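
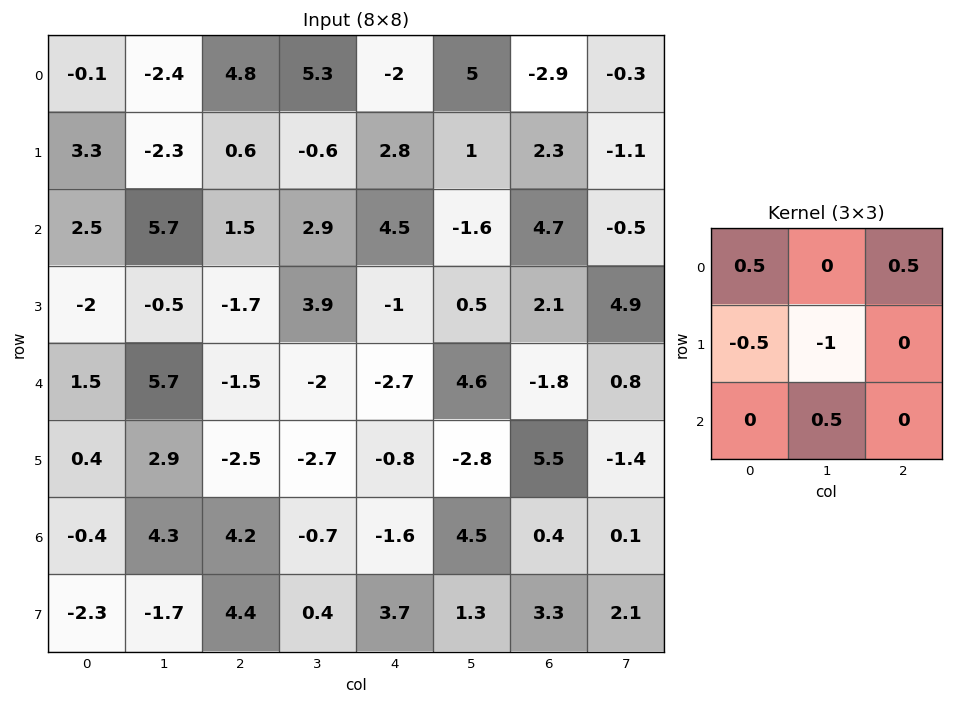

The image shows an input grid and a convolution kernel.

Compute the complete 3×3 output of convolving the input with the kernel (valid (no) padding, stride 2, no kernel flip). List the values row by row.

Output[0,0]: The receptive field on the input at this output position is [-0.1 -2.4 4.8 / 3.3 -2.3 0.6 / 2.5 5.7 1.5]. Elementwise product with the kernel and sum: -0.1·0.5 + 4.8·0.5 + 3.3·-0.5 + -2.3·-1 + 5.7·0.5.
Output[0,1]: The receptive field on the input at this output position is [4.8 5.3 -2 / 0.6 -0.6 2.8 / 1.5 2.9 4.5]. Elementwise product with the kernel and sum: 4.8·0.5 + -2·0.5 + 0.6·-0.5 + -0.6·-1 + 2.9·0.5.

5.85 3.15 -5.65
6.35 -1.05 6.9
-0.95 1.5 3.2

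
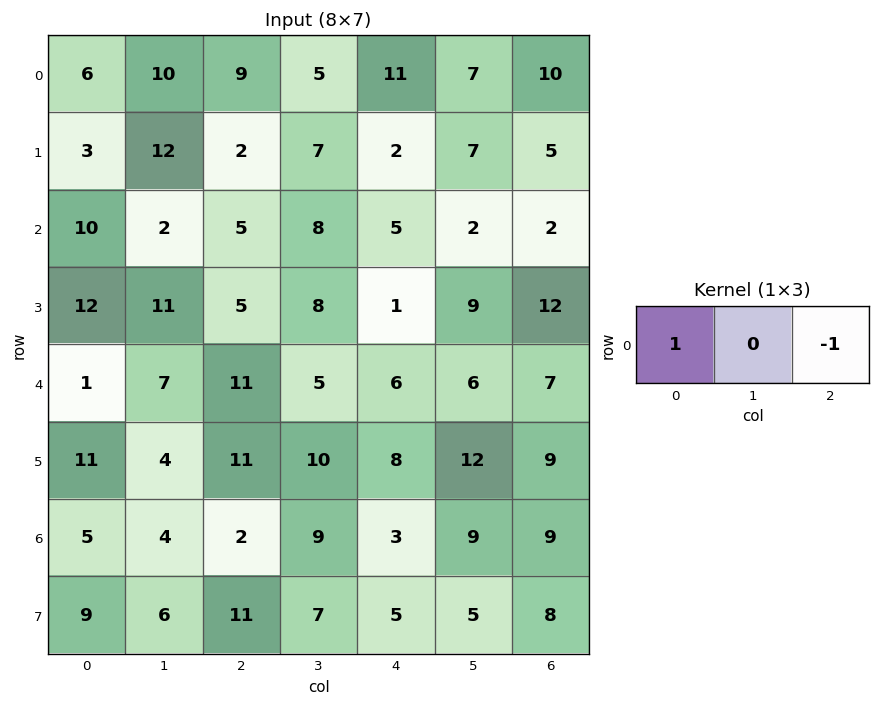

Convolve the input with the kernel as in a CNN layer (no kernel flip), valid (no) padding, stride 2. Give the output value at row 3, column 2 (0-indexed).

-6

The receptive field on the input at this output position is [3 9 9]. Elementwise product with the kernel and sum: 3·1 + 9·-1.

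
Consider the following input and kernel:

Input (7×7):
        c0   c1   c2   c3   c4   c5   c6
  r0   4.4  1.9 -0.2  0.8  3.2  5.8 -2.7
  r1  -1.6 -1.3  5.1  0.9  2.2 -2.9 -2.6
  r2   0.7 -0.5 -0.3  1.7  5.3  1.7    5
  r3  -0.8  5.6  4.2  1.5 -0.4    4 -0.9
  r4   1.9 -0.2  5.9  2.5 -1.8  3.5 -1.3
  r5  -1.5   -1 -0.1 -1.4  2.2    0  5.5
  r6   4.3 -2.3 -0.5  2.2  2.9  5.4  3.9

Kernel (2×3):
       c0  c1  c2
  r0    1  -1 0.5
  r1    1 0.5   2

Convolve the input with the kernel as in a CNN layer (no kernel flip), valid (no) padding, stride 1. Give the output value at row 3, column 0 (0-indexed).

The receptive field on the input at this output position is [-0.8 5.6 4.2 / 1.9 -0.2 5.9]. Elementwise product with the kernel and sum: -0.8·1 + 5.6·-1 + 4.2·0.5 + 1.9·1 + -0.2·0.5 + 5.9·2.

9.3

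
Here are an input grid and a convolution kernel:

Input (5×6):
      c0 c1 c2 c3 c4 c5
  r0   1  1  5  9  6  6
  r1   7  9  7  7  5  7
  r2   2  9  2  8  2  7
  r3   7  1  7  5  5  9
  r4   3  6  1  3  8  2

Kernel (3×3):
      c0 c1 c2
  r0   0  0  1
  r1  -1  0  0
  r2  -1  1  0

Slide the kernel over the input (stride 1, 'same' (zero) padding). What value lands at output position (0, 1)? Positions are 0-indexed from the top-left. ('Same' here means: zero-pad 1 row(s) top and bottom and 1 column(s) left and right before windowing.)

The receptive field on the zero-padded input at this output position is [0 0 0 / 1 1 5 / 7 9 7]. Elementwise product with the kernel and sum: 0·1 + 1·-1 + 7·-1 + 9·1.

1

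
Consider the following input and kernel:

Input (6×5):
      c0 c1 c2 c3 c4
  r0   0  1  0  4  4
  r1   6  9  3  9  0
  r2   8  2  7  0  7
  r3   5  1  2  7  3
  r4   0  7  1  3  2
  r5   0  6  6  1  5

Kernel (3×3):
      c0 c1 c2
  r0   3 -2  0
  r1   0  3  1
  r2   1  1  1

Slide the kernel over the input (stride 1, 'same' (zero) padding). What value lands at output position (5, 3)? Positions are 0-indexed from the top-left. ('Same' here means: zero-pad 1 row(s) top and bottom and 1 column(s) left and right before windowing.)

5

The receptive field on the zero-padded input at this output position is [1 3 2 / 6 1 5 / 0 0 0]. Elementwise product with the kernel and sum: 1·3 + 3·-2 + 1·3 + 5·1 + 0·1 + 0·1 + 0·1.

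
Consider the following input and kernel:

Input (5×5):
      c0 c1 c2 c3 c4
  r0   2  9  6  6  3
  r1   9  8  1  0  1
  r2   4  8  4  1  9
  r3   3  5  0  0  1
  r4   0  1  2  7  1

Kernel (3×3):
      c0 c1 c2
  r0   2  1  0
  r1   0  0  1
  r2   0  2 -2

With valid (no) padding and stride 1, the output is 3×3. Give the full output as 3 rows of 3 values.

Output[0,0]: The receptive field on the input at this output position is [2 9 6 / 9 8 1 / 4 8 4]. Elementwise product with the kernel and sum: 2·2 + 9·1 + 1·1 + 8·2 + 4·-2.

22 30 3
40 18 9
14 10 22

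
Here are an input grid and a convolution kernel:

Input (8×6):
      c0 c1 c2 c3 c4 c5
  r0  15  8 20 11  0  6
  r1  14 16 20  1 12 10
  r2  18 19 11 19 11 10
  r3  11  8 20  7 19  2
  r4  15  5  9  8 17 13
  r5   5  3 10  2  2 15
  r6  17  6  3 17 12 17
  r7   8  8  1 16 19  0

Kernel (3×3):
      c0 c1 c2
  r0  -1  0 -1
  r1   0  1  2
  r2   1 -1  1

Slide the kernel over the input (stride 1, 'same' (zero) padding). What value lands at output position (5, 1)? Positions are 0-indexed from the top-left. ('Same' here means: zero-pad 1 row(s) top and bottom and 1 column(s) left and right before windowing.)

The receptive field on the zero-padded input at this output position is [15 5 9 / 5 3 10 / 17 6 3]. Elementwise product with the kernel and sum: 15·-1 + 9·-1 + 3·1 + 10·2 + 17·1 + 6·-1 + 3·1.

13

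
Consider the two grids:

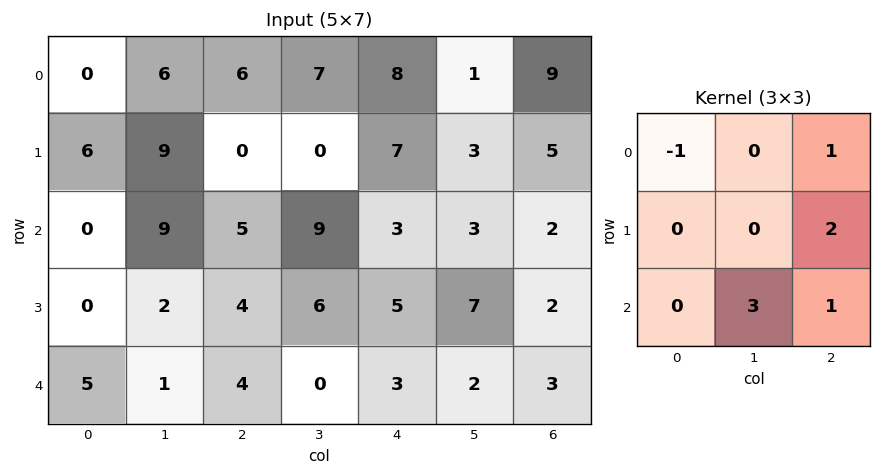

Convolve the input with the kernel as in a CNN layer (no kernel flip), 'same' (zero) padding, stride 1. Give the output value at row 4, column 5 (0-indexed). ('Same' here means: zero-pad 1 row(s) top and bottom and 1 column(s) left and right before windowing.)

3

The receptive field on the zero-padded input at this output position is [5 7 2 / 3 2 3 / 0 0 0]. Elementwise product with the kernel and sum: 5·-1 + 2·1 + 3·2 + 0·3 + 0·1.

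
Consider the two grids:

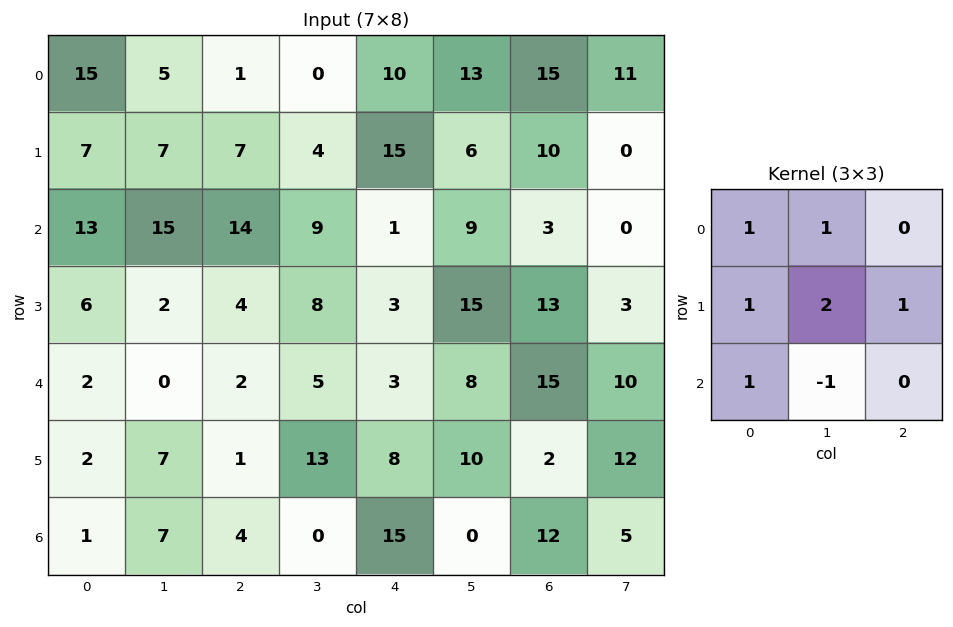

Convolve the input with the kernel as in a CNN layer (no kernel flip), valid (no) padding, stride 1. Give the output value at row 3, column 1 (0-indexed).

The receptive field on the input at this output position is [2 4 8 / 0 2 5 / 7 1 13]. Elementwise product with the kernel and sum: 2·1 + 4·1 + 0·1 + 2·2 + 5·1 + 7·1 + 1·-1.

21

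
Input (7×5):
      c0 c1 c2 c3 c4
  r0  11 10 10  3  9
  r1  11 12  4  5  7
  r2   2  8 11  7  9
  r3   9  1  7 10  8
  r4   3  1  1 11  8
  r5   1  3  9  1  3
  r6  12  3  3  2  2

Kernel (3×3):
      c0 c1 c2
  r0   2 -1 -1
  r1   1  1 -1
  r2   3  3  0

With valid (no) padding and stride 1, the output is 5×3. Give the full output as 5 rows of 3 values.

51 75 64
35 51 56
0 2 51
25 12 30
44 19 5

Output[0,0]: The receptive field on the input at this output position is [11 10 10 / 11 12 4 / 2 8 11]. Elementwise product with the kernel and sum: 11·2 + 10·-1 + 10·-1 + 11·1 + 12·1 + 4·-1 + 2·3 + 8·3.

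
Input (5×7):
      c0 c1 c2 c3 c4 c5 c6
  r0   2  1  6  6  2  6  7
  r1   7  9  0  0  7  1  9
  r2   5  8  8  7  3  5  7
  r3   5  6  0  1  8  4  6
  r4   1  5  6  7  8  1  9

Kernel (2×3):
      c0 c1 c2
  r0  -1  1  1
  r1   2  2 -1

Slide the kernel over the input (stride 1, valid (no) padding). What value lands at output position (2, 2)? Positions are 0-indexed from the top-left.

-4

The receptive field on the input at this output position is [8 7 3 / 0 1 8]. Elementwise product with the kernel and sum: 8·-1 + 7·1 + 3·1 + 0·2 + 1·2 + 8·-1.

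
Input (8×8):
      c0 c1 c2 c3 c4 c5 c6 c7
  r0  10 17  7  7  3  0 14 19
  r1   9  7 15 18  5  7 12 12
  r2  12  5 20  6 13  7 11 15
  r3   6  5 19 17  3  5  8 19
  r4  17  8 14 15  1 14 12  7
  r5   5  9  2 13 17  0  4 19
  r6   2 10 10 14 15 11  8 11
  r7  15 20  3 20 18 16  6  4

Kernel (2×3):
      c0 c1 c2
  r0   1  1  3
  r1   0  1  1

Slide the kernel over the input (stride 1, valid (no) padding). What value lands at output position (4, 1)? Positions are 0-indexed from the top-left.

The receptive field on the input at this output position is [8 14 15 / 9 2 13]. Elementwise product with the kernel and sum: 8·1 + 14·1 + 15·3 + 2·1 + 13·1.

82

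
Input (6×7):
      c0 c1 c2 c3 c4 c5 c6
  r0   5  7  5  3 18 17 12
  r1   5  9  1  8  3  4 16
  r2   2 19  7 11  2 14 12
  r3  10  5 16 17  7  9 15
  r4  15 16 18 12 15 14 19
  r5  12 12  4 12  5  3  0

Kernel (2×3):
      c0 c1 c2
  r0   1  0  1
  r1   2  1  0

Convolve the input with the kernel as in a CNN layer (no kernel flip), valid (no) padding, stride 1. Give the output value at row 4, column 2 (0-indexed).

The receptive field on the input at this output position is [18 12 15 / 4 12 5]. Elementwise product with the kernel and sum: 18·1 + 15·1 + 4·2 + 12·1.

53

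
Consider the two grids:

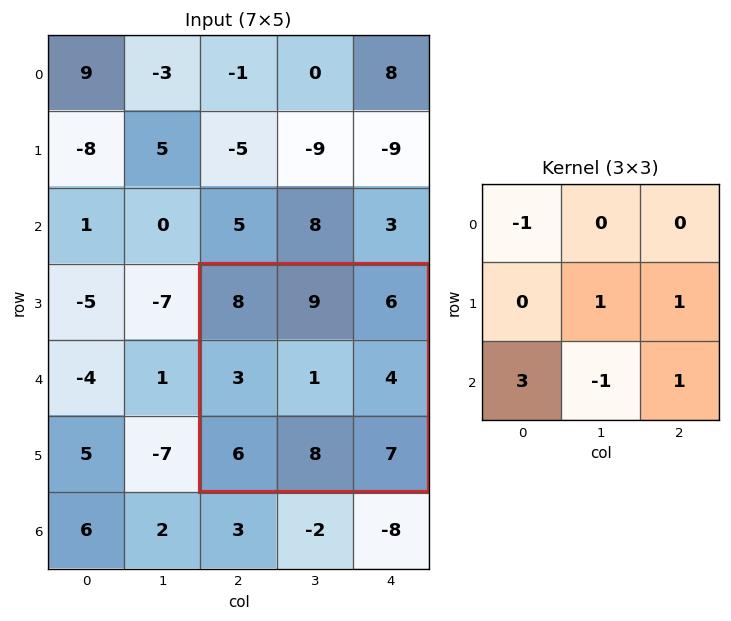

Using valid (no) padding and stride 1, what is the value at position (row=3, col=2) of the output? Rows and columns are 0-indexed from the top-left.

The receptive field on the input at this output position is [8 9 6 / 3 1 4 / 6 8 7]. Elementwise product with the kernel and sum: 8·-1 + 1·1 + 4·1 + 6·3 + 8·-1 + 7·1.

14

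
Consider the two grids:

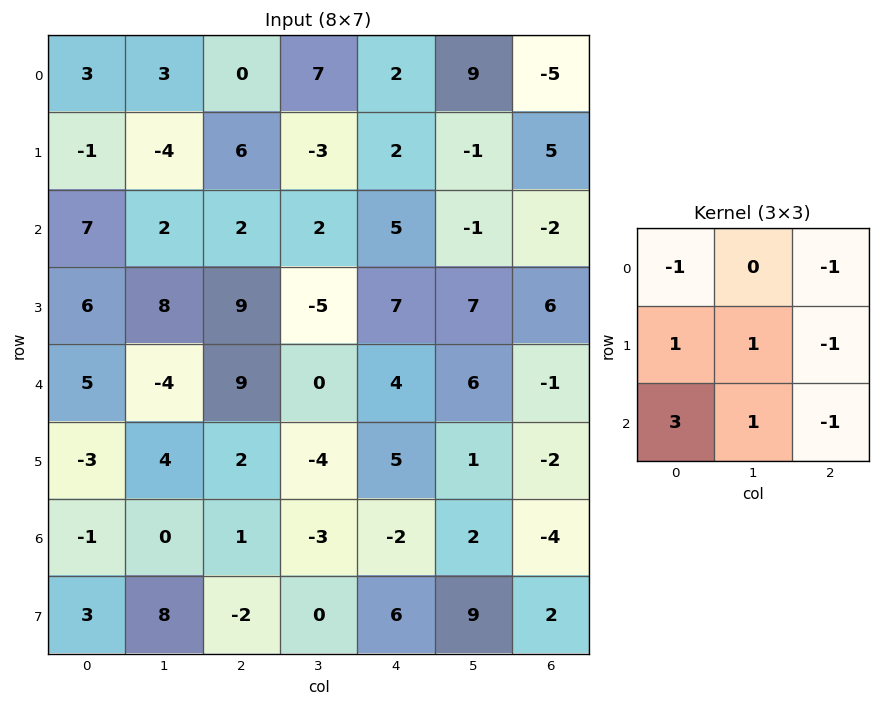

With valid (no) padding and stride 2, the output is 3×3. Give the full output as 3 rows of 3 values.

Output[0,0]: The receptive field on the input at this output position is [3 3 0 / -1 -4 6 / 7 2 2]. Elementwise product with the kernel and sum: 3·-1 + 0·-1 + -1·1 + -4·1 + 6·-1 + 7·3 + 2·1 + 2·-1.

7 2 15
-2 13 24
-19 -18 5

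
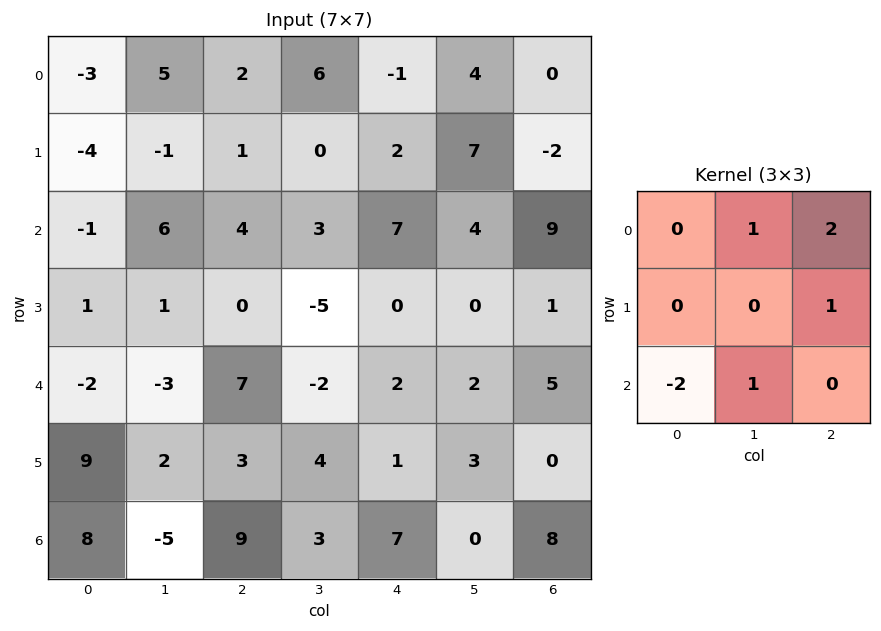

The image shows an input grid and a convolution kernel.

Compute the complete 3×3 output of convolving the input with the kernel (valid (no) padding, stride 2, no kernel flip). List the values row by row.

Output[0,0]: The receptive field on the input at this output position is [-3 5 2 / -4 -1 1 / -1 6 4]. Elementwise product with the kernel and sum: 5·1 + 2·2 + 1·1 + -1·-2 + 6·1.
Output[0,1]: The receptive field on the input at this output position is [2 6 -1 / 1 0 2 / 4 3 7]. Elementwise product with the kernel and sum: 6·1 + -1·2 + 2·1 + 4·-2 + 3·1.

18 1 -8
15 1 21
-7 -12 -2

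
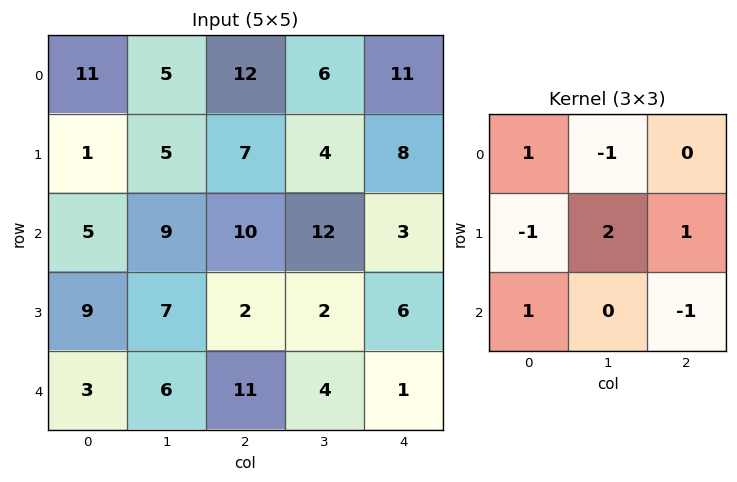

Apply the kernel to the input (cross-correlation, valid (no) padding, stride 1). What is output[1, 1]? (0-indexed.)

The receptive field on the input at this output position is [5 7 4 / 9 10 12 / 7 2 2]. Elementwise product with the kernel and sum: 5·1 + 7·-1 + 9·-1 + 10·2 + 12·1 + 7·1 + 2·-1.

26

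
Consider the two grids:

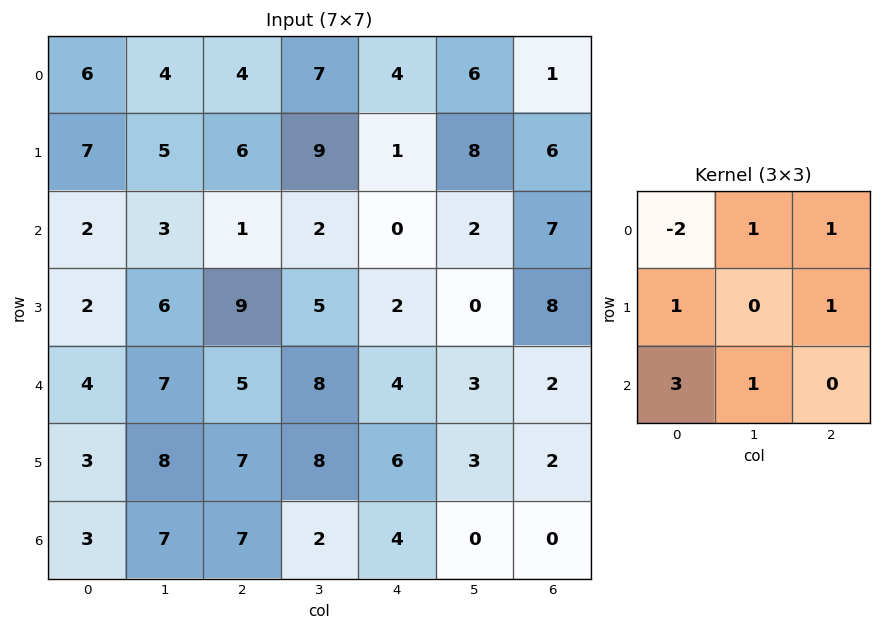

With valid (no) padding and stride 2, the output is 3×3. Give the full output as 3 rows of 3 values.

Output[0,0]: The receptive field on the input at this output position is [6 4 4 / 7 5 6 / 2 3 1]. Elementwise product with the kernel and sum: 6·-2 + 4·1 + 4·1 + 7·1 + 6·1 + 2·3 + 3·1.
Output[0,1]: The receptive field on the input at this output position is [4 7 4 / 6 9 1 / 1 2 0]. Elementwise product with the kernel and sum: 4·-2 + 7·1 + 4·1 + 6·1 + 1·1 + 1·3 + 2·1.

18 15 8
30 34 34
30 38 17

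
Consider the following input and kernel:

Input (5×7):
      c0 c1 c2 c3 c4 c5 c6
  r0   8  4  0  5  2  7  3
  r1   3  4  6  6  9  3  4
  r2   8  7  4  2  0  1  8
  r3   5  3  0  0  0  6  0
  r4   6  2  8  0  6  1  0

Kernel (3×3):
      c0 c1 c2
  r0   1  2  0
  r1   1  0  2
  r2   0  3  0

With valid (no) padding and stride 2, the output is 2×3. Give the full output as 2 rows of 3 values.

52 40 36
33 8 5

Output[0,0]: The receptive field on the input at this output position is [8 4 0 / 3 4 6 / 8 7 4]. Elementwise product with the kernel and sum: 8·1 + 4·2 + 3·1 + 6·2 + 7·3.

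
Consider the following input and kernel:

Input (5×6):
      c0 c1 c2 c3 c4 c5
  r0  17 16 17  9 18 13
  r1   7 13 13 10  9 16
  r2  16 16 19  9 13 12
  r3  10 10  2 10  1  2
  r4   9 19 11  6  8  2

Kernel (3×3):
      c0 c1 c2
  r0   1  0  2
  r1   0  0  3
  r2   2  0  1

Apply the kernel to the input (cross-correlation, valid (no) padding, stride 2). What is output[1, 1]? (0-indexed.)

The receptive field on the input at this output position is [19 9 13 / 2 10 1 / 11 6 8]. Elementwise product with the kernel and sum: 19·1 + 13·2 + 1·3 + 11·2 + 8·1.

78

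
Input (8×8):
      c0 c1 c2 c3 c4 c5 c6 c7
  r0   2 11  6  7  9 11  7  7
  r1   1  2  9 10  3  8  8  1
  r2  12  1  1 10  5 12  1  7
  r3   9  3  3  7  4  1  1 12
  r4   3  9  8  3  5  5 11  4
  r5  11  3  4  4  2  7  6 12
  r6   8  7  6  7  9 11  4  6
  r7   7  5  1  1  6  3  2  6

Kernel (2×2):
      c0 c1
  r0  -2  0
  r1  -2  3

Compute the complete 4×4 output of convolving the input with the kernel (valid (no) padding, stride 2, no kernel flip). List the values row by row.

0 0 0 -27
-33 13 -15 32
-19 -12 7 2
-15 -11 -21 6

Output[0,0]: The receptive field on the input at this output position is [2 11 / 1 2]. Elementwise product with the kernel and sum: 2·-2 + 1·-2 + 2·3.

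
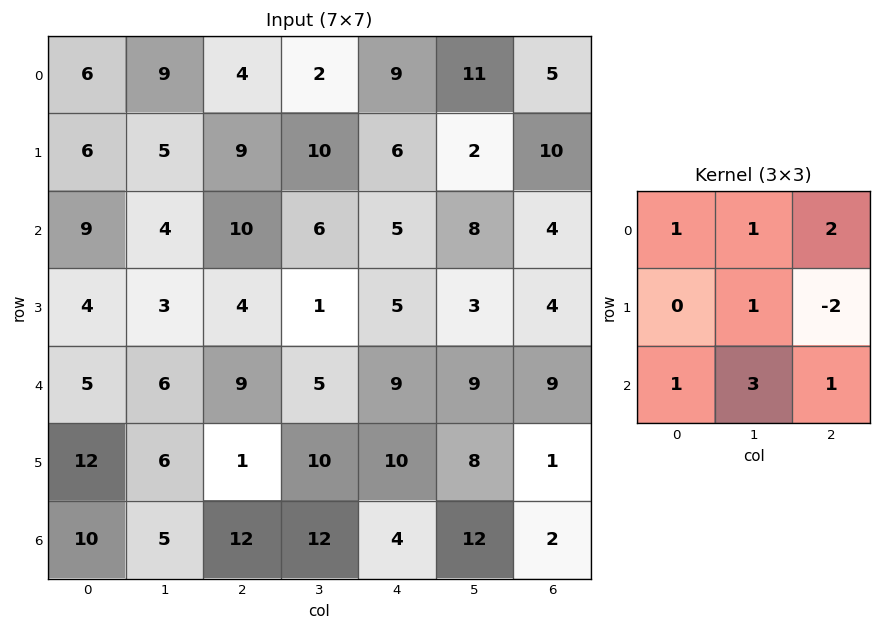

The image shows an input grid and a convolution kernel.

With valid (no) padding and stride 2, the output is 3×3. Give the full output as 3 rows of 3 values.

41 55 45
60 50 61
70 74 84

Output[0,0]: The receptive field on the input at this output position is [6 9 4 / 6 5 9 / 9 4 10]. Elementwise product with the kernel and sum: 6·1 + 9·1 + 4·2 + 5·1 + 9·-2 + 9·1 + 4·3 + 10·1.
Output[0,1]: The receptive field on the input at this output position is [4 2 9 / 9 10 6 / 10 6 5]. Elementwise product with the kernel and sum: 4·1 + 2·1 + 9·2 + 10·1 + 6·-2 + 10·1 + 6·3 + 5·1.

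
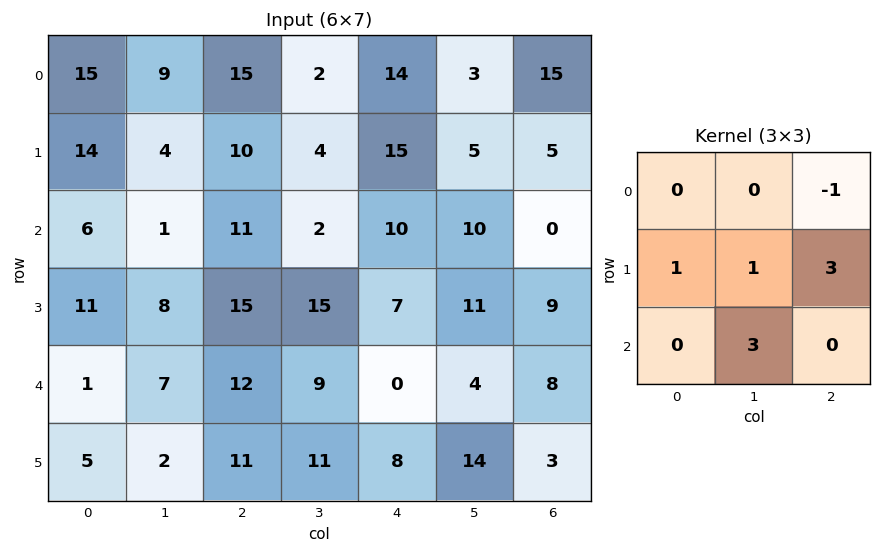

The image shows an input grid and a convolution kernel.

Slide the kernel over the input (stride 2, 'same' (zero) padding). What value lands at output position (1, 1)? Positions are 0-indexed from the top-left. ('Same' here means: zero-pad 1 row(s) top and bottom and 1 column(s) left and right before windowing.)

59

The receptive field on the zero-padded input at this output position is [4 10 4 / 1 11 2 / 8 15 15]. Elementwise product with the kernel and sum: 4·-1 + 1·1 + 11·1 + 2·3 + 15·3.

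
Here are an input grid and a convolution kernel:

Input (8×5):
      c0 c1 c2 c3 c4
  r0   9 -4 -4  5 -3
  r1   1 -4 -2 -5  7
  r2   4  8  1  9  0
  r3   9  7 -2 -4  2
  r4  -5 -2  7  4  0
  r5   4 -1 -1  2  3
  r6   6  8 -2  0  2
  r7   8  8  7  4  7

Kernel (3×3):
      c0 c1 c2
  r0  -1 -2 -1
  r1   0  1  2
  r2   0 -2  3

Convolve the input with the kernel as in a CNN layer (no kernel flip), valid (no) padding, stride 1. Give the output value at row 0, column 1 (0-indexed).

The receptive field on the input at this output position is [-4 -4 5 / -4 -2 -5 / 8 1 9]. Elementwise product with the kernel and sum: -4·-1 + -4·-2 + 5·-1 + -2·1 + -5·2 + 1·-2 + 9·3.

20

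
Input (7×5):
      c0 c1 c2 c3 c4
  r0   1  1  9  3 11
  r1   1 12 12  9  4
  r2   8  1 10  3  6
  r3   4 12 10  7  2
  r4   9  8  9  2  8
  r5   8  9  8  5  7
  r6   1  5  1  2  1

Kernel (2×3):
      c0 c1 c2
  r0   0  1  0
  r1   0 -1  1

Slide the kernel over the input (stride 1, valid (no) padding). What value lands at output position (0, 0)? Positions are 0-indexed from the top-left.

The receptive field on the input at this output position is [1 1 9 / 1 12 12]. Elementwise product with the kernel and sum: 1·1 + 12·-1 + 12·1.

1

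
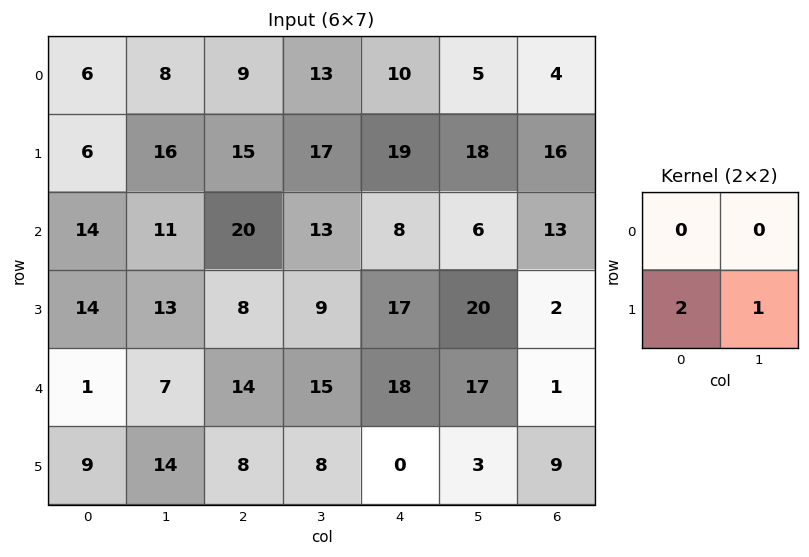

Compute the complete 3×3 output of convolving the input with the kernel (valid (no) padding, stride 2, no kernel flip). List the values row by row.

Output[0,0]: The receptive field on the input at this output position is [6 8 / 6 16]. Elementwise product with the kernel and sum: 6·2 + 16·1.

28 47 56
41 25 54
32 24 3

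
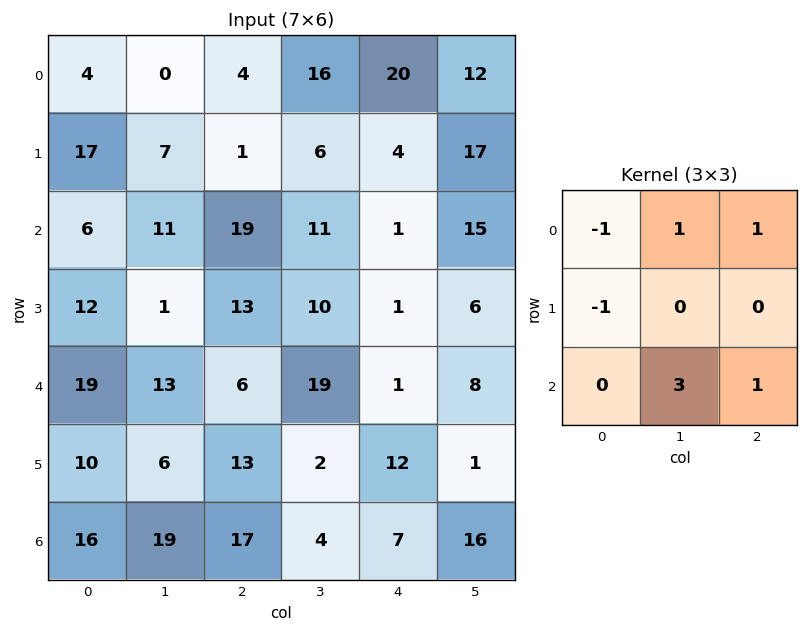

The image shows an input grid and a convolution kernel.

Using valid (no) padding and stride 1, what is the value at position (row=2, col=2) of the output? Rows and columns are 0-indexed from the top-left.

The receptive field on the input at this output position is [19 11 1 / 13 10 1 / 6 19 1]. Elementwise product with the kernel and sum: 19·-1 + 11·1 + 1·1 + 13·-1 + 19·3 + 1·1.

38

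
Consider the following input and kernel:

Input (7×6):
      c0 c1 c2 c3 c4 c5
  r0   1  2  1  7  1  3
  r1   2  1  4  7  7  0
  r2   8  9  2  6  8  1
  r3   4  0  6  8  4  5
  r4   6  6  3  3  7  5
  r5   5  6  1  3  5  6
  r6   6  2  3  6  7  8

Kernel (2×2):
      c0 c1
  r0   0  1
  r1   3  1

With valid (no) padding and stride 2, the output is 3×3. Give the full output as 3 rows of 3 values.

Output[0,0]: The receptive field on the input at this output position is [1 2 / 2 1]. Elementwise product with the kernel and sum: 2·1 + 2·3 + 1·1.
Output[0,1]: The receptive field on the input at this output position is [1 7 / 4 7]. Elementwise product with the kernel and sum: 7·1 + 4·3 + 7·1.

9 26 24
21 32 18
27 9 26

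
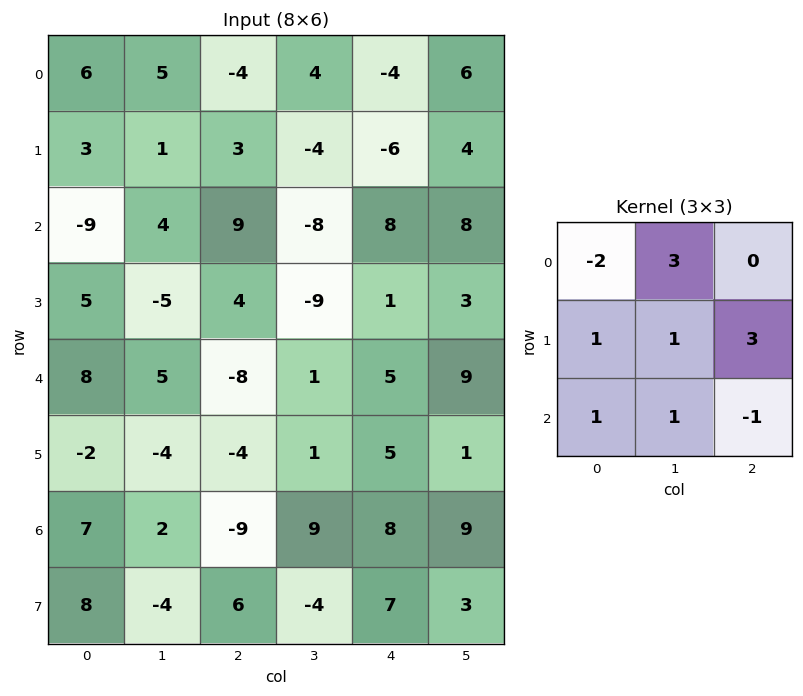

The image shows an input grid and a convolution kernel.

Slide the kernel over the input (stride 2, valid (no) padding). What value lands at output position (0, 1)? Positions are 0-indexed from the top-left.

-6

The receptive field on the input at this output position is [-4 4 -4 / 3 -4 -6 / 9 -8 8]. Elementwise product with the kernel and sum: -4·-2 + 4·3 + 3·1 + -4·1 + -6·3 + 9·1 + -8·1 + 8·-1.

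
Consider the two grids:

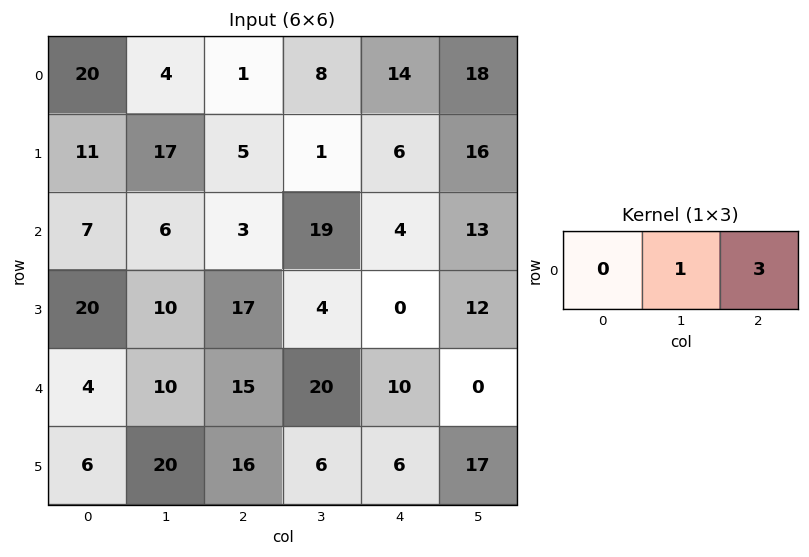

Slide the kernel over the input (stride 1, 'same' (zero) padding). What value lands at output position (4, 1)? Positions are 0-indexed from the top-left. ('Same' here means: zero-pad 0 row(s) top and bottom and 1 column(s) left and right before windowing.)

The receptive field on the zero-padded input at this output position is [4 10 15]. Elementwise product with the kernel and sum: 10·1 + 15·3.

55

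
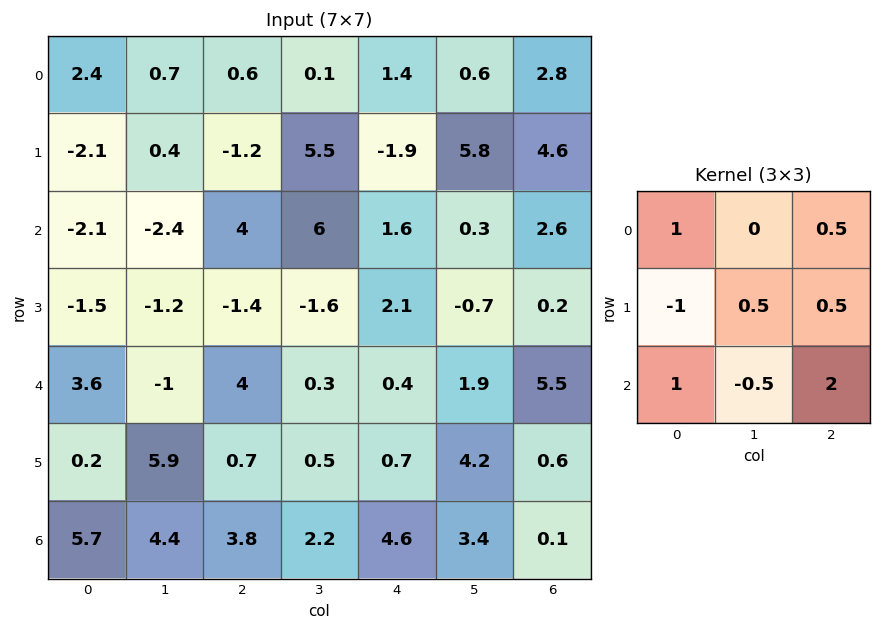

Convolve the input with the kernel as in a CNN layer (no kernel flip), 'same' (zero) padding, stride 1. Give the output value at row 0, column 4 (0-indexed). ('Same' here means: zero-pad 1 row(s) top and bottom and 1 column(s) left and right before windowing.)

18.95

The receptive field on the zero-padded input at this output position is [0 0 0 / 0.1 1.4 0.6 / 5.5 -1.9 5.8]. Elementwise product with the kernel and sum: 0·1 + 0·0.5 + 0.1·-1 + 1.4·0.5 + 0.6·0.5 + 5.5·1 + -1.9·-0.5 + 5.8·2.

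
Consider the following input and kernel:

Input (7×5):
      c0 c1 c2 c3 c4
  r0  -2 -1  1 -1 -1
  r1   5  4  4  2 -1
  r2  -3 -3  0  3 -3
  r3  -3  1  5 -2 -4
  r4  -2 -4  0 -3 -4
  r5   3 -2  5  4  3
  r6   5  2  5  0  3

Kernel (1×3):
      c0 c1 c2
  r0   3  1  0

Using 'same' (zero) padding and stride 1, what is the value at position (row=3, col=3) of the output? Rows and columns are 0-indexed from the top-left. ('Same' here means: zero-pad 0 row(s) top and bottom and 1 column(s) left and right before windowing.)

The receptive field on the zero-padded input at this output position is [5 -2 -4]. Elementwise product with the kernel and sum: 5·3 + -2·1.

13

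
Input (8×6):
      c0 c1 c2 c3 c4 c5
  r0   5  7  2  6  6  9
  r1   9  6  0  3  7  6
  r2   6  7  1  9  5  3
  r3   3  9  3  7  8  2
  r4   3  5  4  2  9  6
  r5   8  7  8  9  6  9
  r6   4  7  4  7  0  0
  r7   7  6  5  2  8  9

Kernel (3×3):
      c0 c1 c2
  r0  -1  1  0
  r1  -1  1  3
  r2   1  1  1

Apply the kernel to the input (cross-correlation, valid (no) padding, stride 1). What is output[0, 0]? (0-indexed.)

13

The receptive field on the input at this output position is [5 7 2 / 9 6 0 / 6 7 1]. Elementwise product with the kernel and sum: 5·-1 + 7·1 + 9·-1 + 6·1 + 0·3 + 6·1 + 7·1 + 1·1.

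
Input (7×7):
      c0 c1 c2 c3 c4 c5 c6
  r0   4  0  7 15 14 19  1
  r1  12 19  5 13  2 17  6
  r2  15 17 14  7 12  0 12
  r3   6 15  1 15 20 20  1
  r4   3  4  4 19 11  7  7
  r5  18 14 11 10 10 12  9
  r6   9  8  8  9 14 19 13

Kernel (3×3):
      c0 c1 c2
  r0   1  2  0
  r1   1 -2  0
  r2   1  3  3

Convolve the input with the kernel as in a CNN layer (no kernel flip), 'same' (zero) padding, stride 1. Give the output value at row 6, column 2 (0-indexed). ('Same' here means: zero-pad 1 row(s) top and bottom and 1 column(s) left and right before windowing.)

28

The receptive field on the zero-padded input at this output position is [14 11 10 / 8 8 9 / 0 0 0]. Elementwise product with the kernel and sum: 14·1 + 11·2 + 8·1 + 8·-2 + 0·1 + 0·3 + 0·3.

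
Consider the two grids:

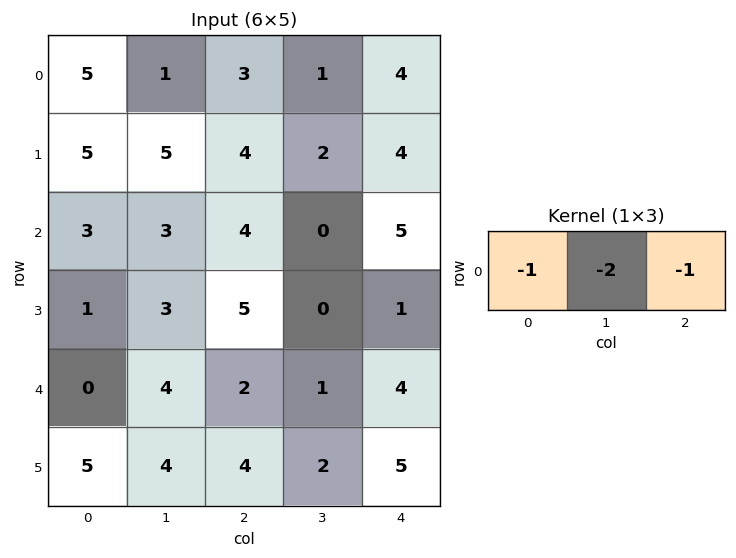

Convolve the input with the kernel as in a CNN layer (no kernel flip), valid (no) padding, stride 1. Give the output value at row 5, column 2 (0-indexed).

The receptive field on the input at this output position is [4 2 5]. Elementwise product with the kernel and sum: 4·-1 + 2·-2 + 5·-1.

-13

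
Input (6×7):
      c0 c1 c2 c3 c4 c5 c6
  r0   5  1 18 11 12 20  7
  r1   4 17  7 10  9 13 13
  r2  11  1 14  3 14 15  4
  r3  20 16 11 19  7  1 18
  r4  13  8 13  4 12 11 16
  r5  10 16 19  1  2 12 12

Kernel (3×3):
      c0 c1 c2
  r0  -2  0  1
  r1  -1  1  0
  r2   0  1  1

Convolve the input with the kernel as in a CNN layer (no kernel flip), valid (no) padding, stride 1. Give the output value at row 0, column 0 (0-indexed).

36

The receptive field on the input at this output position is [5 1 18 / 4 17 7 / 11 1 14]. Elementwise product with the kernel and sum: 5·-2 + 18·1 + 4·-1 + 17·1 + 1·1 + 14·1.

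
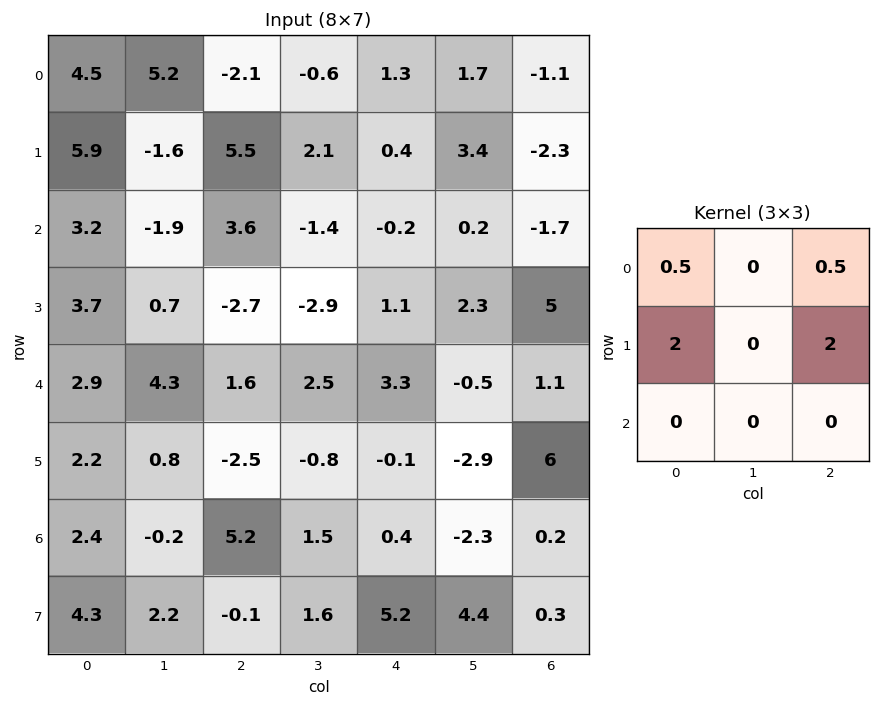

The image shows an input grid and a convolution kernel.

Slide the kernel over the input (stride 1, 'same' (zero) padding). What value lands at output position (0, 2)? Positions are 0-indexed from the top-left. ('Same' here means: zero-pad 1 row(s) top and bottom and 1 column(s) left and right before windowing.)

9.2

The receptive field on the zero-padded input at this output position is [0 0 0 / 5.2 -2.1 -0.6 / -1.6 5.5 2.1]. Elementwise product with the kernel and sum: 0·0.5 + 0·0.5 + 5.2·2 + -0.6·2.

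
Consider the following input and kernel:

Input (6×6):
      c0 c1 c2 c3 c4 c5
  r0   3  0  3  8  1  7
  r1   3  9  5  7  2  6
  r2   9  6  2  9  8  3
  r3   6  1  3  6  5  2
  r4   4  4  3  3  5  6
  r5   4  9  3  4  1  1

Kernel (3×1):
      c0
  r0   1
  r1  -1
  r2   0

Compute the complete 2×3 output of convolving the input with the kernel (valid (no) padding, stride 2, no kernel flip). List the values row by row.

Output[0,0]: The receptive field on the input at this output position is [3 / 3 / 9]. Elementwise product with the kernel and sum: 3·1 + 3·-1.

0 -2 -1
3 -1 3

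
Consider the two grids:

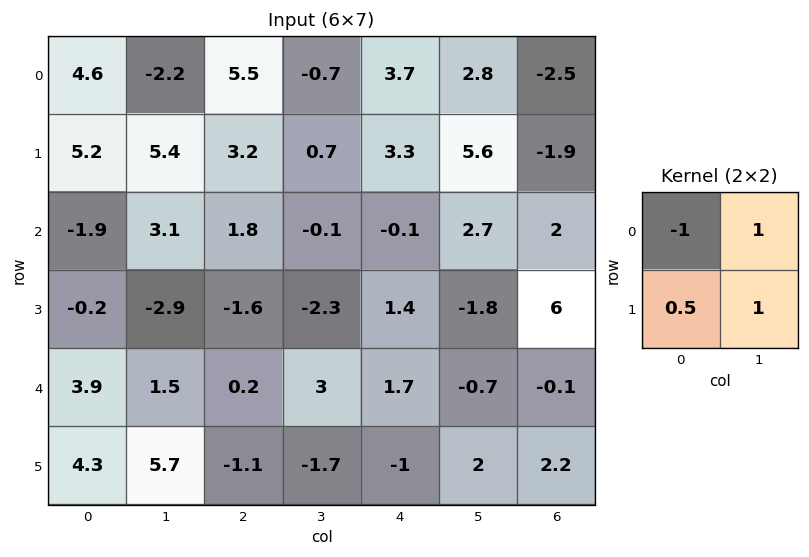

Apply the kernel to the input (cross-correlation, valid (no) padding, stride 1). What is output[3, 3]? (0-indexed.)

6.9

The receptive field on the input at this output position is [-2.3 1.4 / 3 1.7]. Elementwise product with the kernel and sum: -2.3·-1 + 1.4·1 + 3·0.5 + 1.7·1.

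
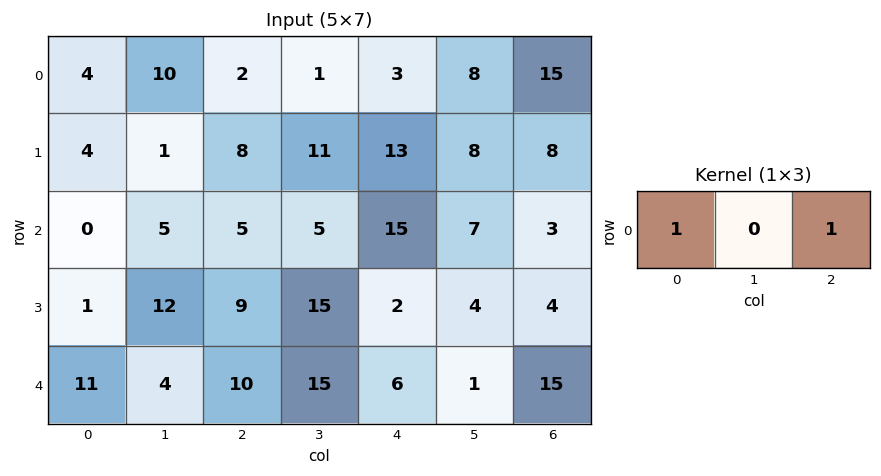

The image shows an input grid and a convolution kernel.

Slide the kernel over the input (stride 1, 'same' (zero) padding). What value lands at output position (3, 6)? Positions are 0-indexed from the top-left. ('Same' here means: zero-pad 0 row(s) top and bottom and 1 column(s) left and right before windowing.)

The receptive field on the zero-padded input at this output position is [4 4 0]. Elementwise product with the kernel and sum: 4·1 + 0·1.

4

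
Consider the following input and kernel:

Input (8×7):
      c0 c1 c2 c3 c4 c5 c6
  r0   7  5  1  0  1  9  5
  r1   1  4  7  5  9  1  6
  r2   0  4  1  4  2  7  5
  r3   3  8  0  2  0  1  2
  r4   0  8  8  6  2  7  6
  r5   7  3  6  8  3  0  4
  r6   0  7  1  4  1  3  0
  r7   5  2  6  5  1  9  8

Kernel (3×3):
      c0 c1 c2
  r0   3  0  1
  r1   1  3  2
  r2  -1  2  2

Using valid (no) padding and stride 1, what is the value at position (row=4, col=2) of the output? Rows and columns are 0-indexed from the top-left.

71

The receptive field on the input at this output position is [8 6 2 / 6 8 3 / 1 4 1]. Elementwise product with the kernel and sum: 8·3 + 2·1 + 6·1 + 8·3 + 3·2 + 1·-1 + 4·2 + 1·2.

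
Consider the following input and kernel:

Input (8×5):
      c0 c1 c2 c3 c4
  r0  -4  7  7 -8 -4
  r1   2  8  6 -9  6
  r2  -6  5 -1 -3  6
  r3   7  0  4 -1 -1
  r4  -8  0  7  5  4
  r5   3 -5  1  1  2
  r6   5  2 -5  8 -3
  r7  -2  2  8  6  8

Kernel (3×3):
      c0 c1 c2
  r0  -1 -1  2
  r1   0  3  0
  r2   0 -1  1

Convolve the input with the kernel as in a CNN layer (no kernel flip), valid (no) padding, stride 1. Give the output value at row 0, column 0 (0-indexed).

29

The receptive field on the input at this output position is [-4 7 7 / 2 8 6 / -6 5 -1]. Elementwise product with the kernel and sum: -4·-1 + 7·-1 + 7·2 + 8·3 + 5·-1 + -1·1.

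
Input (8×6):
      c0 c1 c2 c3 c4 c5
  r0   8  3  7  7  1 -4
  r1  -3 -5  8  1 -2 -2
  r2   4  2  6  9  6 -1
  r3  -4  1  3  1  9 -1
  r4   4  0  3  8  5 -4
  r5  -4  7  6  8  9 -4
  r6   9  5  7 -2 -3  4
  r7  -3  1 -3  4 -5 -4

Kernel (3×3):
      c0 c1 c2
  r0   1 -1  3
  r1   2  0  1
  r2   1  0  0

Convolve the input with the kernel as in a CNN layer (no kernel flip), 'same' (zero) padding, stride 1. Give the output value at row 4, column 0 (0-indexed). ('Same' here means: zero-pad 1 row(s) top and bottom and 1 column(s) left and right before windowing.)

7

The receptive field on the zero-padded input at this output position is [0 -4 1 / 0 4 0 / 0 -4 7]. Elementwise product with the kernel and sum: 0·1 + -4·-1 + 1·3 + 0·2 + 0·1 + 0·1.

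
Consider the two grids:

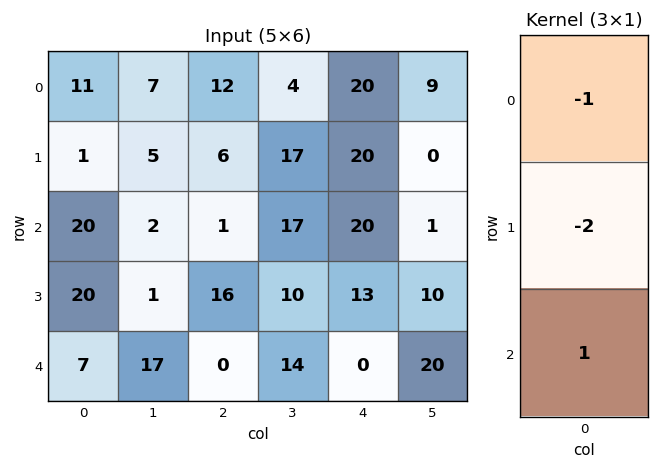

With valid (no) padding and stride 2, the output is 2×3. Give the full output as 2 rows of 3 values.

Output[0,0]: The receptive field on the input at this output position is [11 / 1 / 20]. Elementwise product with the kernel and sum: 11·-1 + 1·-2 + 20·1.

7 -23 -40
-53 -33 -46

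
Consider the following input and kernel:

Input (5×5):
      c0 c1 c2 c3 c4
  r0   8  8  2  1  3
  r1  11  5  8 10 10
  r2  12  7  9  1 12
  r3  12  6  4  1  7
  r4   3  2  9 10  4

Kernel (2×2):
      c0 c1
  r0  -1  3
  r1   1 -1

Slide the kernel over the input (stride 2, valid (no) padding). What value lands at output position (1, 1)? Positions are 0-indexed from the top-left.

The receptive field on the input at this output position is [9 1 / 4 1]. Elementwise product with the kernel and sum: 9·-1 + 1·3 + 4·1 + 1·-1.

-3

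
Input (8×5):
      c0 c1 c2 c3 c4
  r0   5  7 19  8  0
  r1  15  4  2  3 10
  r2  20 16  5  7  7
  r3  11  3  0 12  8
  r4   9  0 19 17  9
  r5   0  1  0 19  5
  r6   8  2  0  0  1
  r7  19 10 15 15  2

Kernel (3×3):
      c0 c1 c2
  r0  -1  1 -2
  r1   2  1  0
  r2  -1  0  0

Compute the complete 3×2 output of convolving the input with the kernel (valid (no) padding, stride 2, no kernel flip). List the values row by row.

-22 -9
2 -19
-54 -1

Output[0,0]: The receptive field on the input at this output position is [5 7 19 / 15 4 2 / 20 16 5]. Elementwise product with the kernel and sum: 5·-1 + 7·1 + 19·-2 + 15·2 + 4·1 + 20·-1.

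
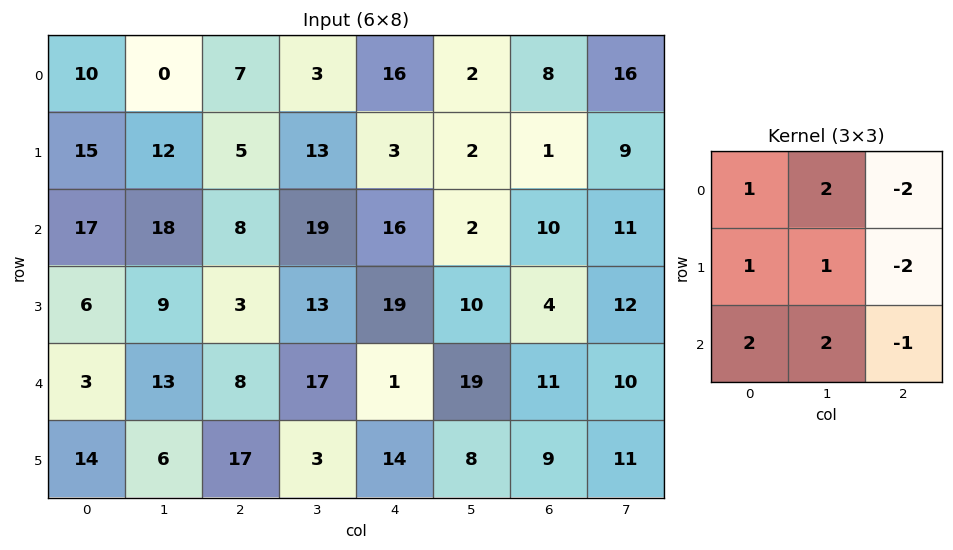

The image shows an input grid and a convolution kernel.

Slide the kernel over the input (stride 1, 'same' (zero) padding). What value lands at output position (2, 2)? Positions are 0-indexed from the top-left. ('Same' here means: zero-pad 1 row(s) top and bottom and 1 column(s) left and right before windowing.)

The receptive field on the zero-padded input at this output position is [12 5 13 / 18 8 19 / 9 3 13]. Elementwise product with the kernel and sum: 12·1 + 5·2 + 13·-2 + 18·1 + 8·1 + 19·-2 + 9·2 + 3·2 + 13·-1.

-5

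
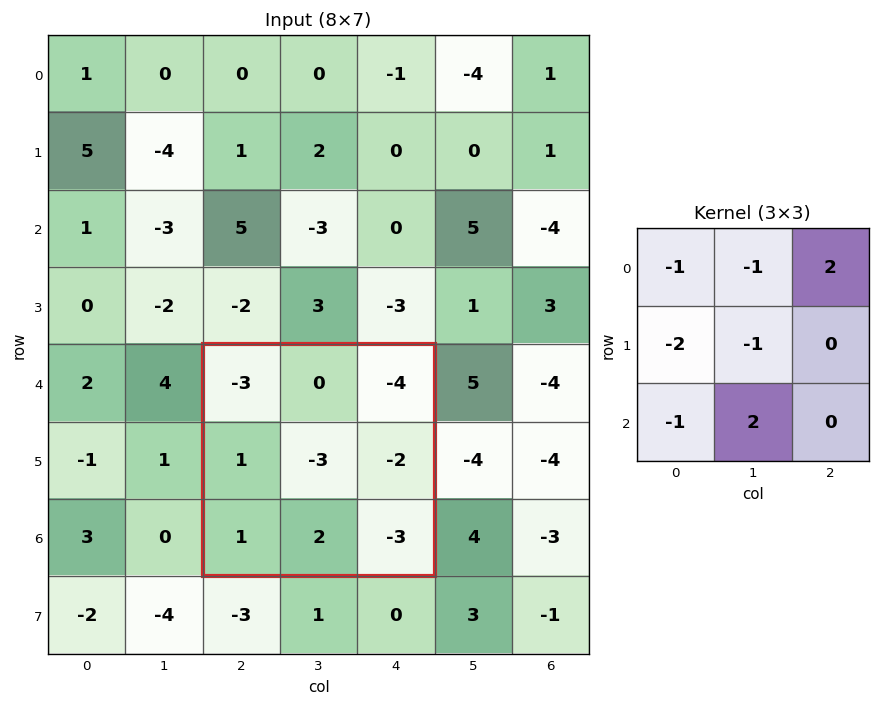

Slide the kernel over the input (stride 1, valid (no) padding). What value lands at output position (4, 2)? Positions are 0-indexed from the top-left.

-1

The receptive field on the input at this output position is [-3 0 -4 / 1 -3 -2 / 1 2 -3]. Elementwise product with the kernel and sum: -3·-1 + 0·-1 + -4·2 + 1·-2 + -3·-1 + 1·-1 + 2·2.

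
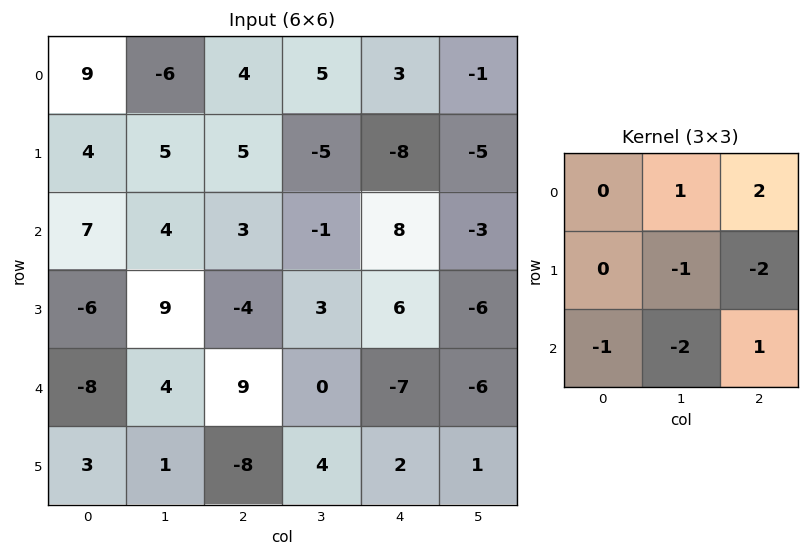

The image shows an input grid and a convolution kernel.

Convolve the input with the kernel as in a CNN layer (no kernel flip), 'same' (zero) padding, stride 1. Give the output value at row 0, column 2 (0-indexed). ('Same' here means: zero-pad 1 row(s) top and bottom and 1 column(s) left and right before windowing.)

The receptive field on the zero-padded input at this output position is [0 0 0 / -6 4 5 / 5 5 -5]. Elementwise product with the kernel and sum: 0·1 + 0·2 + 4·-1 + 5·-2 + 5·-1 + 5·-2 + -5·1.

-34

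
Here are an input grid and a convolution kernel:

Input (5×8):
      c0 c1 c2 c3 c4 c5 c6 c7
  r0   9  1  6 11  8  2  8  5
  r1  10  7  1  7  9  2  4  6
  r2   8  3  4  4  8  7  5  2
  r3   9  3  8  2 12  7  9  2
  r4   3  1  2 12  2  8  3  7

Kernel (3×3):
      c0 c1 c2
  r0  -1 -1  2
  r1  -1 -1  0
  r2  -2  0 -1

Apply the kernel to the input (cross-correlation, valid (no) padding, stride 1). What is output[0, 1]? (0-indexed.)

-3

The receptive field on the input at this output position is [1 6 11 / 7 1 7 / 3 4 4]. Elementwise product with the kernel and sum: 1·-1 + 6·-1 + 11·2 + 7·-1 + 1·-1 + 3·-2 + 4·-1.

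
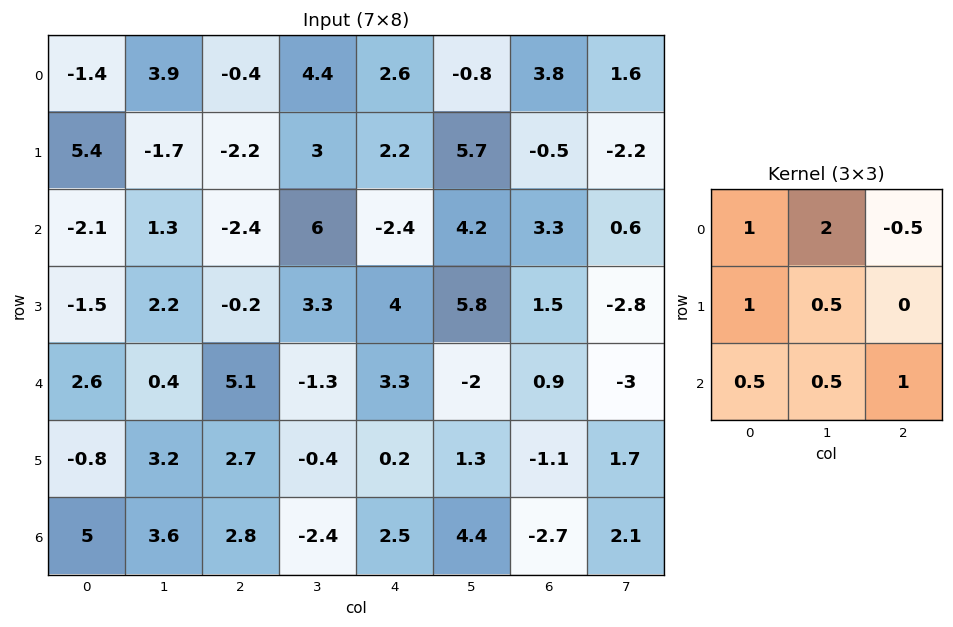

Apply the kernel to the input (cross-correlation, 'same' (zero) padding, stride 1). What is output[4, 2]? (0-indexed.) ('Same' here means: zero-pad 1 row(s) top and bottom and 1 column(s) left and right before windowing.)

The receptive field on the zero-padded input at this output position is [2.2 -0.2 3.3 / 0.4 5.1 -1.3 / 3.2 2.7 -0.4]. Elementwise product with the kernel and sum: 2.2·1 + -0.2·2 + 3.3·-0.5 + 0.4·1 + 5.1·0.5 + 3.2·0.5 + 2.7·0.5 + -0.4·1.

5.65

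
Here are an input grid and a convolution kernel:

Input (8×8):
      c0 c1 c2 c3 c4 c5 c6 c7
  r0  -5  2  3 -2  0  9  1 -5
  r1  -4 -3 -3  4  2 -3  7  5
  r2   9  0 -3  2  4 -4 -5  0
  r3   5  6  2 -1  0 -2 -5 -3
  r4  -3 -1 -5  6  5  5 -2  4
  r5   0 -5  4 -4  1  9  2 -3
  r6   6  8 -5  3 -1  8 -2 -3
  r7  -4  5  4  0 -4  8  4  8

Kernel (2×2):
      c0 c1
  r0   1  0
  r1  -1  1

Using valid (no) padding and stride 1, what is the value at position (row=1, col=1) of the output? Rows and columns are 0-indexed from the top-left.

The receptive field on the input at this output position is [-3 -3 / 0 -3]. Elementwise product with the kernel and sum: -3·1 + 0·-1 + -3·1.

-6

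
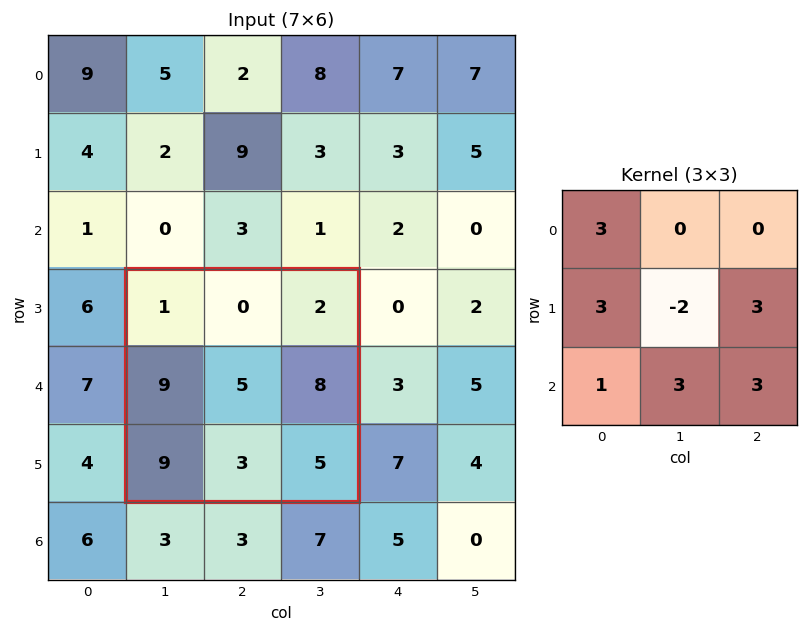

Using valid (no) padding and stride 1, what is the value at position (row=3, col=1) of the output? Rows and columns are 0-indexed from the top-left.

77

The receptive field on the input at this output position is [1 0 2 / 9 5 8 / 9 3 5]. Elementwise product with the kernel and sum: 1·3 + 9·3 + 5·-2 + 8·3 + 9·1 + 3·3 + 5·3.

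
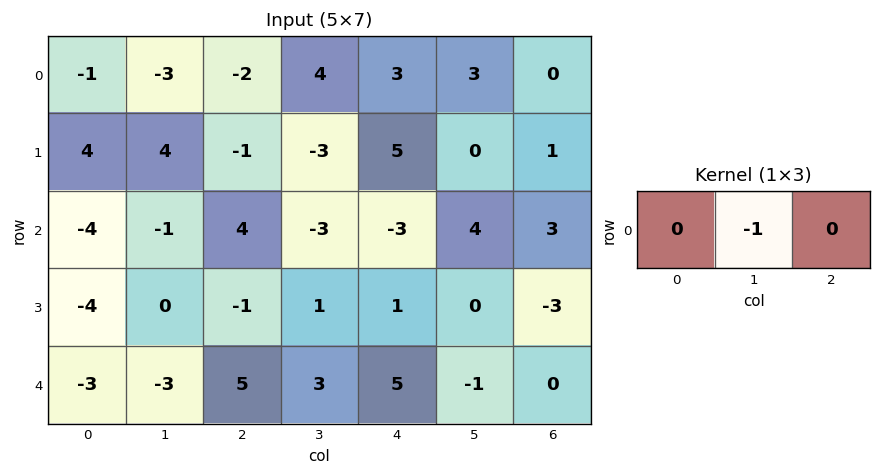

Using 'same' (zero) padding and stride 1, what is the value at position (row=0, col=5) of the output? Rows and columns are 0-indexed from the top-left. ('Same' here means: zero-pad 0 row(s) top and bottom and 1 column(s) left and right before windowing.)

The receptive field on the zero-padded input at this output position is [3 3 0]. Elementwise product with the kernel and sum: 3·-1.

-3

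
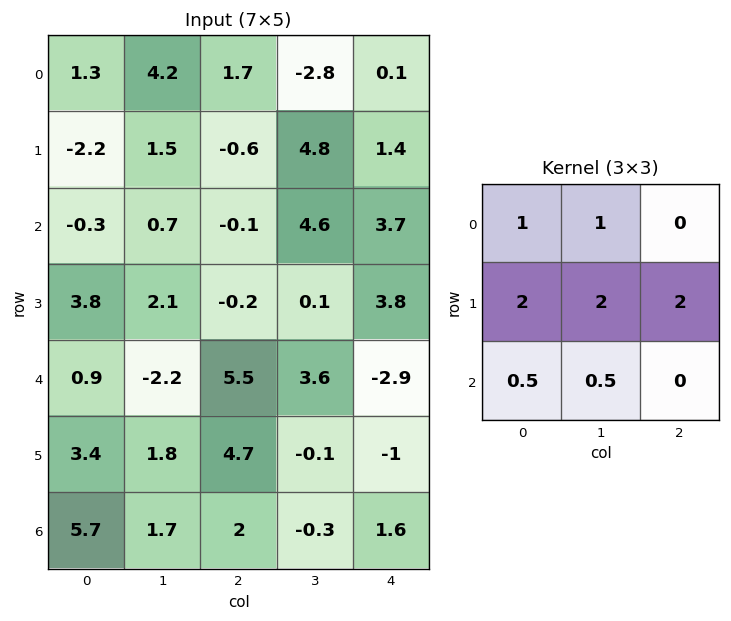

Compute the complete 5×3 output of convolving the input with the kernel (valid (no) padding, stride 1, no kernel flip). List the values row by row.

Output[0,0]: The receptive field on the input at this output position is [1.3 4.2 1.7 / -2.2 1.5 -0.6 / -0.3 0.7 -0.1]. Elementwise product with the kernel and sum: 1.3·1 + 4.2·1 + -2.2·2 + 1.5·2 + -0.6·2 + -0.3·0.5 + 0.7·0.5.
Output[0,1]: The receptive field on the input at this output position is [4.2 1.7 -2.8 / 1.5 -0.6 4.8 / 0.7 -0.1 4.6]. Elementwise product with the kernel and sum: 4.2·1 + 1.7·1 + 1.5·2 + -0.6·2 + 4.8·2 + 0.7·0.5 + -0.1·0.5.

3.1 17.6 12.35
2.85 12.25 20.55
11.15 6.25 16.45
16.9 18.95 14.6
22.2 17.95 17.15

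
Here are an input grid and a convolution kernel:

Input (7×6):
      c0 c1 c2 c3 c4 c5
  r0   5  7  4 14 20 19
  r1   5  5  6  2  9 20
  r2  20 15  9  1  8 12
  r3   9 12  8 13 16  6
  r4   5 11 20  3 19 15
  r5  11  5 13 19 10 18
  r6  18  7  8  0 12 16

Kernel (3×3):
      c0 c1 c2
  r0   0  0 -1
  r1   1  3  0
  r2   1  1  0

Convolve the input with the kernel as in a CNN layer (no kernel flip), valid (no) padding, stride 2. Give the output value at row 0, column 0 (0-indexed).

51

The receptive field on the input at this output position is [5 7 4 / 5 5 6 / 20 15 9]. Elementwise product with the kernel and sum: 4·-1 + 5·1 + 5·3 + 20·1 + 15·1.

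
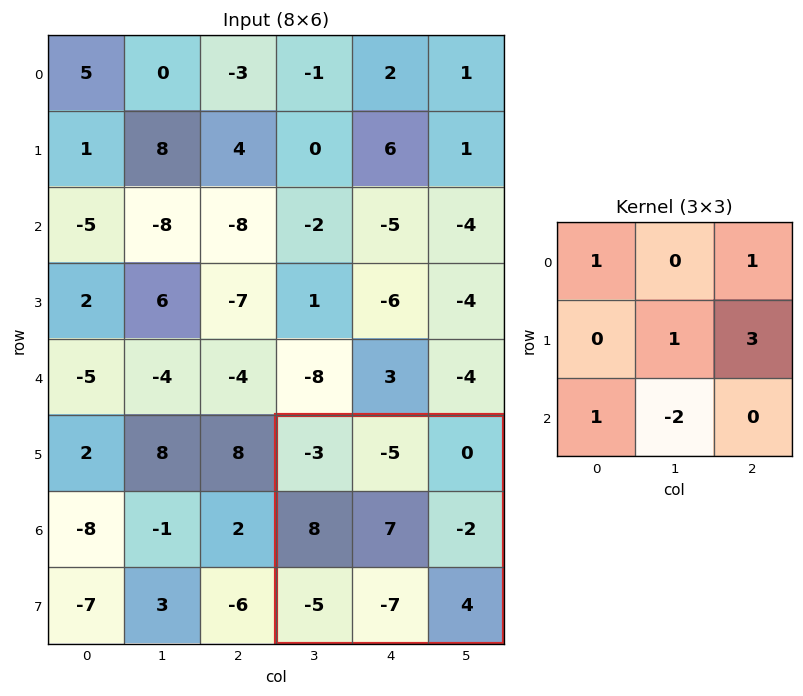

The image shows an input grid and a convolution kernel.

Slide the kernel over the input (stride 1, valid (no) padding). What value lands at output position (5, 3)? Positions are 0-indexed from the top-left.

The receptive field on the input at this output position is [-3 -5 0 / 8 7 -2 / -5 -7 4]. Elementwise product with the kernel and sum: -3·1 + 0·1 + 7·1 + -2·3 + -5·1 + -7·-2.

7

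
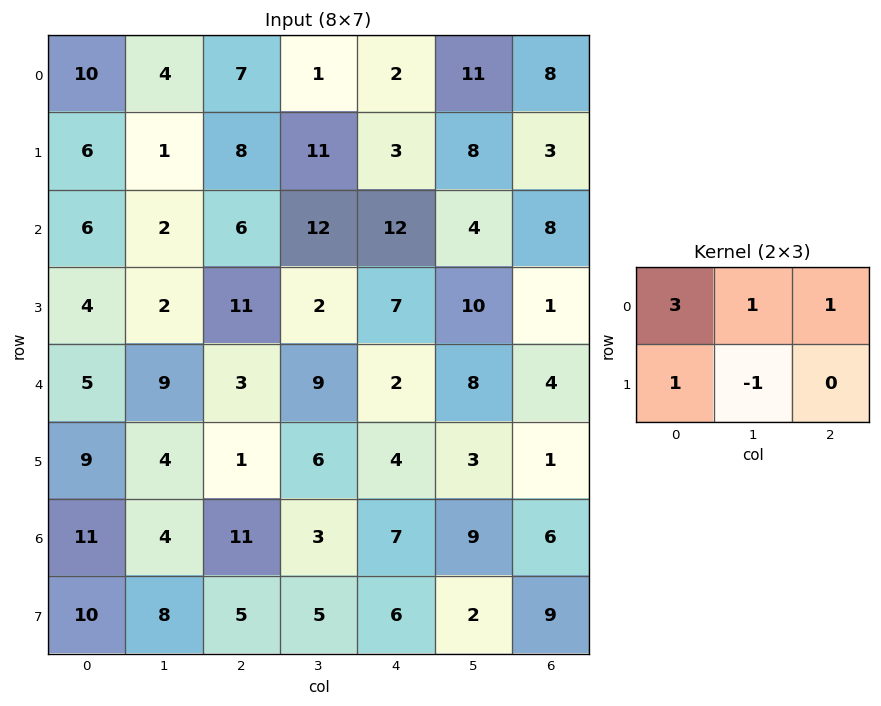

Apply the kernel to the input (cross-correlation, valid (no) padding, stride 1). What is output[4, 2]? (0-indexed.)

15

The receptive field on the input at this output position is [3 9 2 / 1 6 4]. Elementwise product with the kernel and sum: 3·3 + 9·1 + 2·1 + 1·1 + 6·-1.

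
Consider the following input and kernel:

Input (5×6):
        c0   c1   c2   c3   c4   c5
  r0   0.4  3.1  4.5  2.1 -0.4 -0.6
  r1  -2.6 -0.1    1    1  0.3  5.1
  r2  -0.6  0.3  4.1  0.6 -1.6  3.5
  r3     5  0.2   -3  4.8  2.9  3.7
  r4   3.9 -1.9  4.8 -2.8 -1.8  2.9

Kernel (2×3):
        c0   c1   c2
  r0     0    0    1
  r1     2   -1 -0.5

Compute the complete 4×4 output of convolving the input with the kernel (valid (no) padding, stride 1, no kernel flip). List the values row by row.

-1.1 0.4 0.45 -1.45
-2.55 -2.8 8.7 6.15
15.4 1.6 -13.85 8.35
4.3 -2.4 16.2 -1.55

Output[0,0]: The receptive field on the input at this output position is [0.4 3.1 4.5 / -2.6 -0.1 1]. Elementwise product with the kernel and sum: 4.5·1 + -2.6·2 + -0.1·-1 + 1·-0.5.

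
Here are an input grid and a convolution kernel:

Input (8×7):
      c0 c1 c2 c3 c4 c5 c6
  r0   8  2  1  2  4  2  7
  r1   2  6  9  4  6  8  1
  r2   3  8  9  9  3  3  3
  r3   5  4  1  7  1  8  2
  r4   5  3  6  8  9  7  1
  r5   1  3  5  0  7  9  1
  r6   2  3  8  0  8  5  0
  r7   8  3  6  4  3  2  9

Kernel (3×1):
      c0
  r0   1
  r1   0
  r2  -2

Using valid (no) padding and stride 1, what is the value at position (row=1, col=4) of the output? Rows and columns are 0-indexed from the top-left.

The receptive field on the input at this output position is [6 / 3 / 1]. Elementwise product with the kernel and sum: 6·1 + 1·-2.

4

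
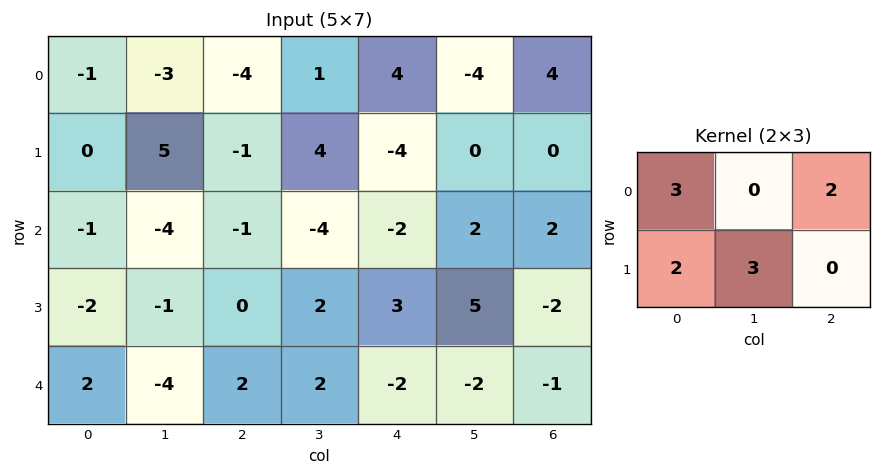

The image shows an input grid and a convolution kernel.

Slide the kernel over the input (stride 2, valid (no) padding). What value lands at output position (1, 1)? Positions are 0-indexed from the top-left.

-1

The receptive field on the input at this output position is [-1 -4 -2 / 0 2 3]. Elementwise product with the kernel and sum: -1·3 + -2·2 + 0·2 + 2·3.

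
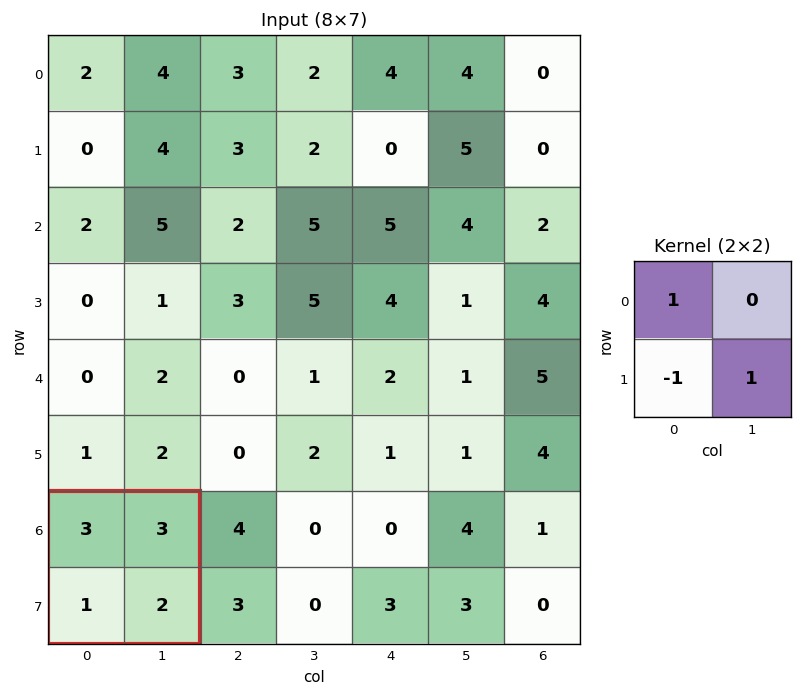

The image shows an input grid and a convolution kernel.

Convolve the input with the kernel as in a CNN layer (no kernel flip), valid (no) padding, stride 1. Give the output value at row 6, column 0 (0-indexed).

The receptive field on the input at this output position is [3 3 / 1 2]. Elementwise product with the kernel and sum: 3·1 + 1·-1 + 2·1.

4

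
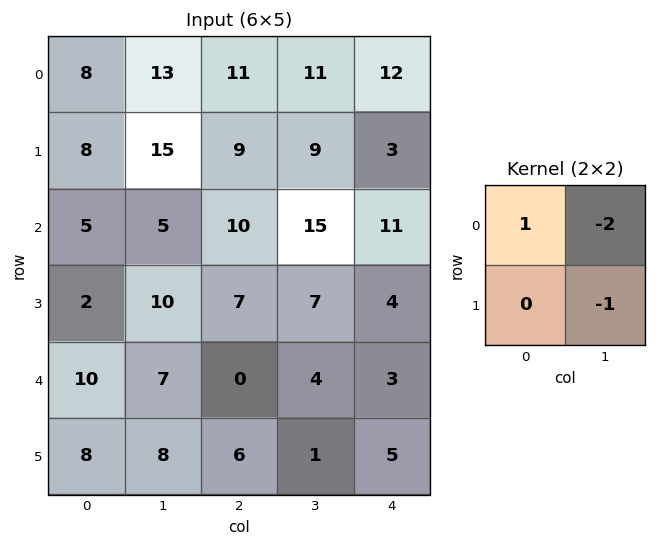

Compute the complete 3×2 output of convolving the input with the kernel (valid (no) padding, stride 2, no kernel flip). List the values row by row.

-33 -20
-15 -27
-12 -9

Output[0,0]: The receptive field on the input at this output position is [8 13 / 8 15]. Elementwise product with the kernel and sum: 8·1 + 13·-2 + 15·-1.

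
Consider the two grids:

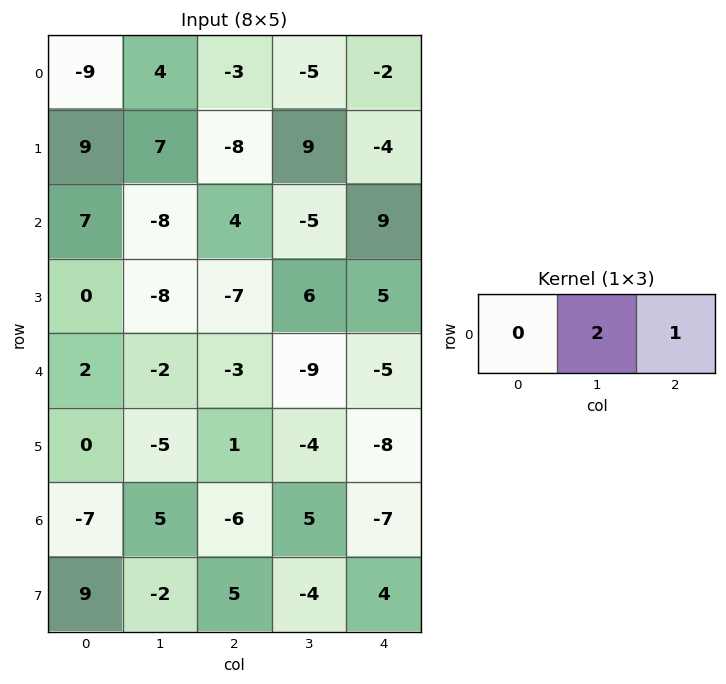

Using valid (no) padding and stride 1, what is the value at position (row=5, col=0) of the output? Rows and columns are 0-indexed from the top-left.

-9

The receptive field on the input at this output position is [0 -5 1]. Elementwise product with the kernel and sum: -5·2 + 1·1.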